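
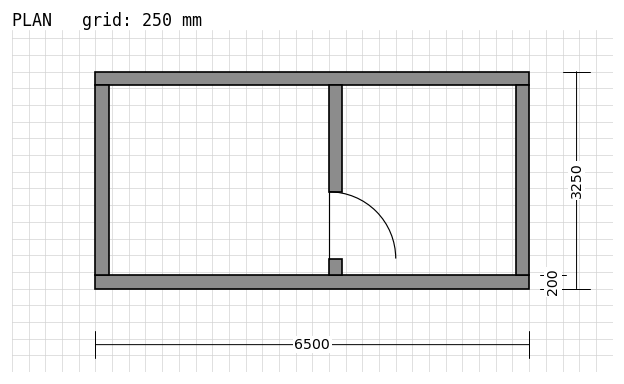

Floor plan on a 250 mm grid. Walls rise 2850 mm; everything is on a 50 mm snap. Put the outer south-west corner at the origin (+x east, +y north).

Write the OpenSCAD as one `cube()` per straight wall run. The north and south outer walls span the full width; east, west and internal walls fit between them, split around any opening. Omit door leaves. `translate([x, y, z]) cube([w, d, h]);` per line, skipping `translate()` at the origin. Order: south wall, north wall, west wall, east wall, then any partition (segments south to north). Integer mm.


cube([6500, 200, 2850]);
translate([0, 3050, 0]) cube([6500, 200, 2850]);
translate([0, 200, 0]) cube([200, 2850, 2850]);
translate([6300, 200, 0]) cube([200, 2850, 2850]);
translate([3500, 200, 0]) cube([200, 250, 2850]);
translate([3500, 1450, 0]) cube([200, 1600, 2850]);


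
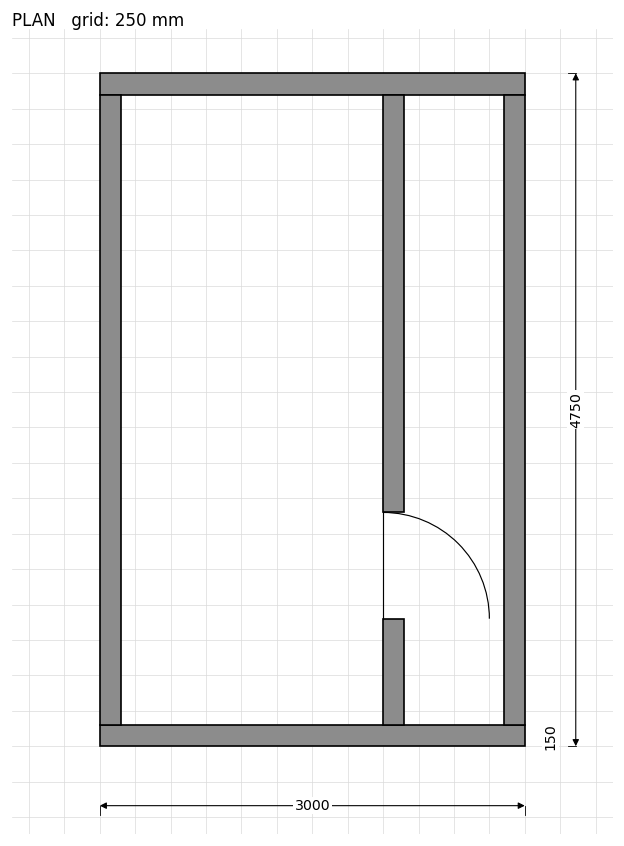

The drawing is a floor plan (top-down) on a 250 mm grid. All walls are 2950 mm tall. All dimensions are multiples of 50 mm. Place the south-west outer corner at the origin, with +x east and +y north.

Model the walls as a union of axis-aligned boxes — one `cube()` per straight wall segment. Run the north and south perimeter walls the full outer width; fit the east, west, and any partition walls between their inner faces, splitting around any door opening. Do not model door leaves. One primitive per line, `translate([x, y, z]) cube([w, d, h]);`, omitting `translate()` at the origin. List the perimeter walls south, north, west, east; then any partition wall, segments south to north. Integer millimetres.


cube([3000, 150, 2950]);
translate([0, 4600, 0]) cube([3000, 150, 2950]);
translate([0, 150, 0]) cube([150, 4450, 2950]);
translate([2850, 150, 0]) cube([150, 4450, 2950]);
translate([2000, 150, 0]) cube([150, 750, 2950]);
translate([2000, 1650, 0]) cube([150, 2950, 2950]);


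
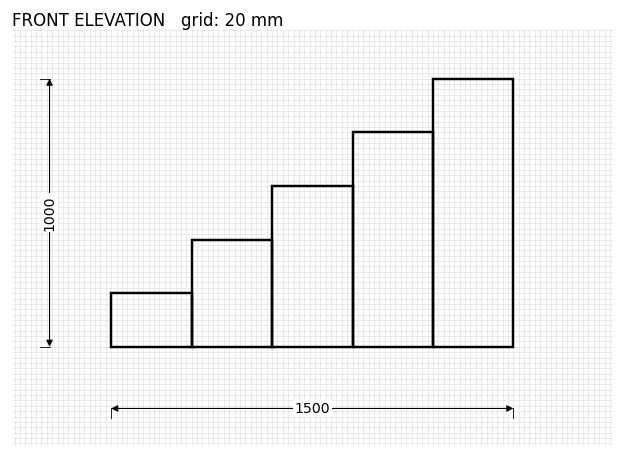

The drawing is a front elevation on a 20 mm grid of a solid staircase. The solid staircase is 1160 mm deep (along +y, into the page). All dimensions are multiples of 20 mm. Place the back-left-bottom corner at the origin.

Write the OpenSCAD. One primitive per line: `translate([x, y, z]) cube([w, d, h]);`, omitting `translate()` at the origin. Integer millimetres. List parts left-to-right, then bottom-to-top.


cube([300, 1160, 200]);
translate([300, 0, 0]) cube([300, 1160, 400]);
translate([600, 0, 0]) cube([300, 1160, 600]);
translate([900, 0, 0]) cube([300, 1160, 800]);
translate([1200, 0, 0]) cube([300, 1160, 1000]);


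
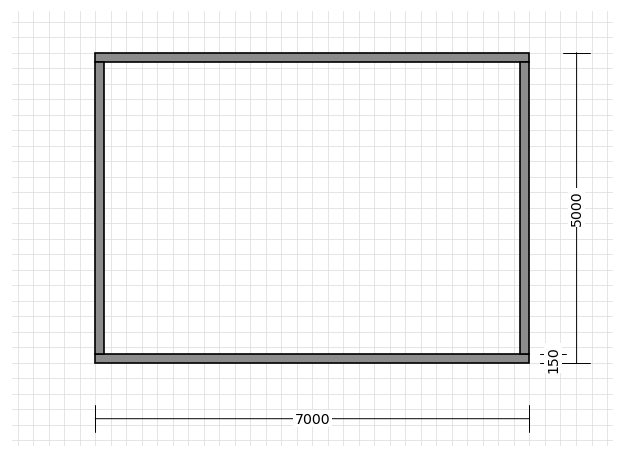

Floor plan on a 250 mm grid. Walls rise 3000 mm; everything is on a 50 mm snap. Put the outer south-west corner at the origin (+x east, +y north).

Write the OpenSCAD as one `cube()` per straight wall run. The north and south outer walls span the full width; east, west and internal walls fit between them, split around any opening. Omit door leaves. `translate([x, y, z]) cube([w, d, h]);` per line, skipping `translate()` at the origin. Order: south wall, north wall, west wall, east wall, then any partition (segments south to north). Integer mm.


cube([7000, 150, 3000]);
translate([0, 4850, 0]) cube([7000, 150, 3000]);
translate([0, 150, 0]) cube([150, 4700, 3000]);
translate([6850, 150, 0]) cube([150, 4700, 3000]);


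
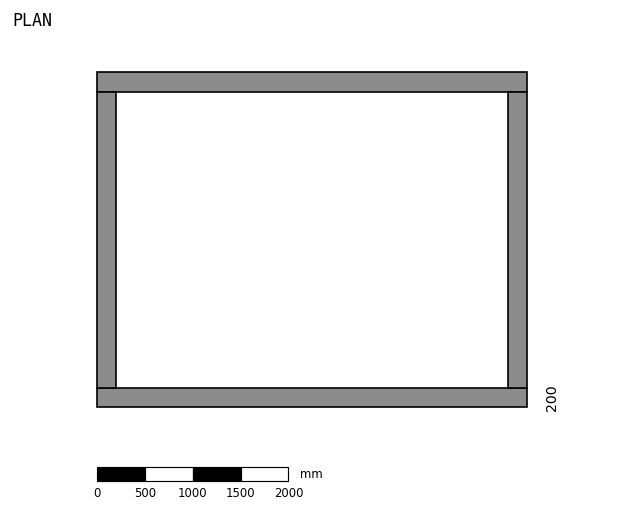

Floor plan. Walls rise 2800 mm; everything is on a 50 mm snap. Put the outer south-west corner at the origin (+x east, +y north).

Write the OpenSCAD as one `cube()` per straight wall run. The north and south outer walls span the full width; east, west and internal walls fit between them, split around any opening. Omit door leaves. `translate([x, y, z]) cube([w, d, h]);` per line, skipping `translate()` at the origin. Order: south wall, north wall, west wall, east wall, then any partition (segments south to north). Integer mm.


cube([4500, 200, 2800]);
translate([0, 3300, 0]) cube([4500, 200, 2800]);
translate([0, 200, 0]) cube([200, 3100, 2800]);
translate([4300, 200, 0]) cube([200, 3100, 2800]);


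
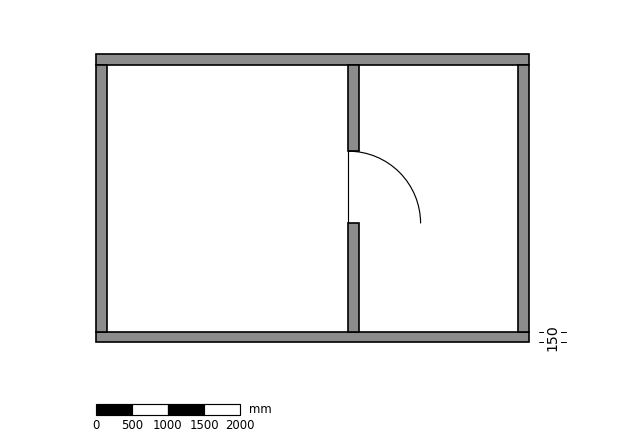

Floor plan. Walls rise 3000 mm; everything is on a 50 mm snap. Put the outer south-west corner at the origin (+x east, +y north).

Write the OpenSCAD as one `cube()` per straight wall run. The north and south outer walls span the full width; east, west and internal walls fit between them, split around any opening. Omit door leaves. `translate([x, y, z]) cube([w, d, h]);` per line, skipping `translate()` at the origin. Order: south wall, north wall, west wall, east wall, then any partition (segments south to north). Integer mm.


cube([6000, 150, 3000]);
translate([0, 3850, 0]) cube([6000, 150, 3000]);
translate([0, 150, 0]) cube([150, 3700, 3000]);
translate([5850, 150, 0]) cube([150, 3700, 3000]);
translate([3500, 150, 0]) cube([150, 1500, 3000]);
translate([3500, 2650, 0]) cube([150, 1200, 3000]);


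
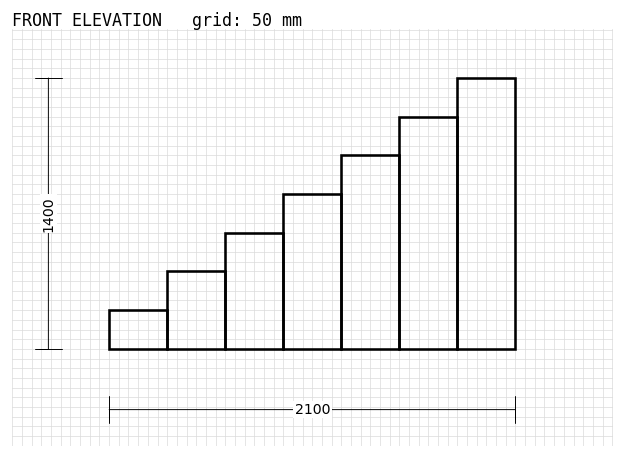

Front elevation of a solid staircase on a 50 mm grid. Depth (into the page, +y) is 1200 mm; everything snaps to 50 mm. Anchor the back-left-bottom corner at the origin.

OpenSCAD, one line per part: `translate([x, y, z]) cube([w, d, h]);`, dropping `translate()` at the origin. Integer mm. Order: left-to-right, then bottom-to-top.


cube([300, 1200, 200]);
translate([300, 0, 0]) cube([300, 1200, 400]);
translate([600, 0, 0]) cube([300, 1200, 600]);
translate([900, 0, 0]) cube([300, 1200, 800]);
translate([1200, 0, 0]) cube([300, 1200, 1000]);
translate([1500, 0, 0]) cube([300, 1200, 1200]);
translate([1800, 0, 0]) cube([300, 1200, 1400]);


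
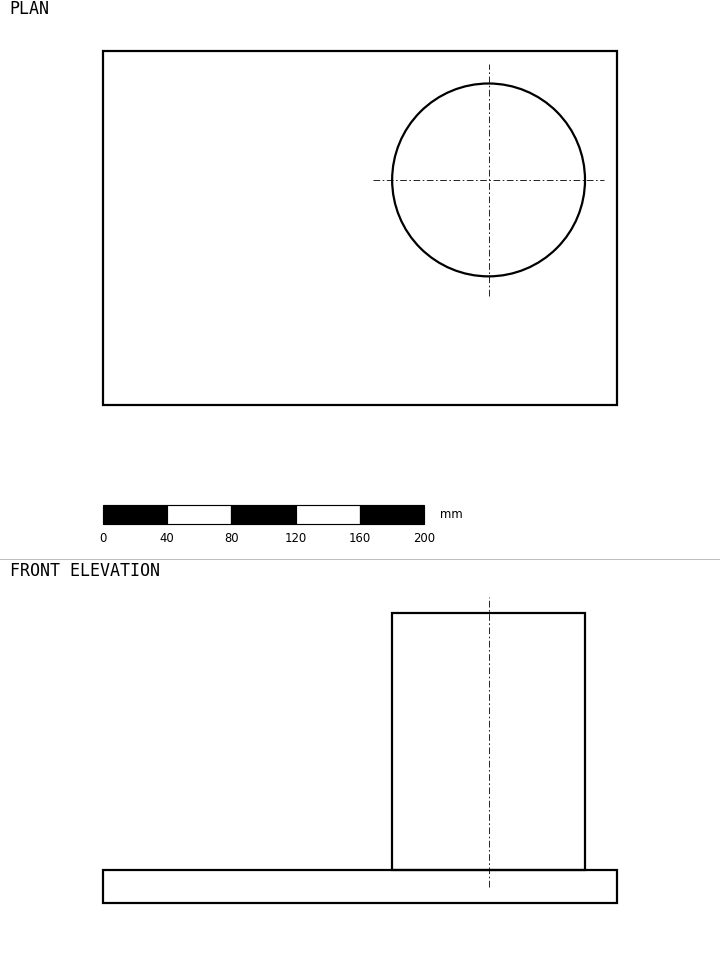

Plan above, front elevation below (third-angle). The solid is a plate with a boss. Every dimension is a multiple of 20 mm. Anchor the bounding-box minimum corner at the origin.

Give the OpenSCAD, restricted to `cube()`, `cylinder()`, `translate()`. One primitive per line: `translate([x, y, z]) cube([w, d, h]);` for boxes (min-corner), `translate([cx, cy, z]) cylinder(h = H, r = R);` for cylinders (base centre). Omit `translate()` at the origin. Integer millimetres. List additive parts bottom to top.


cube([320, 220, 20]);
translate([240, 140, 20]) cylinder(h = 160, r = 60);


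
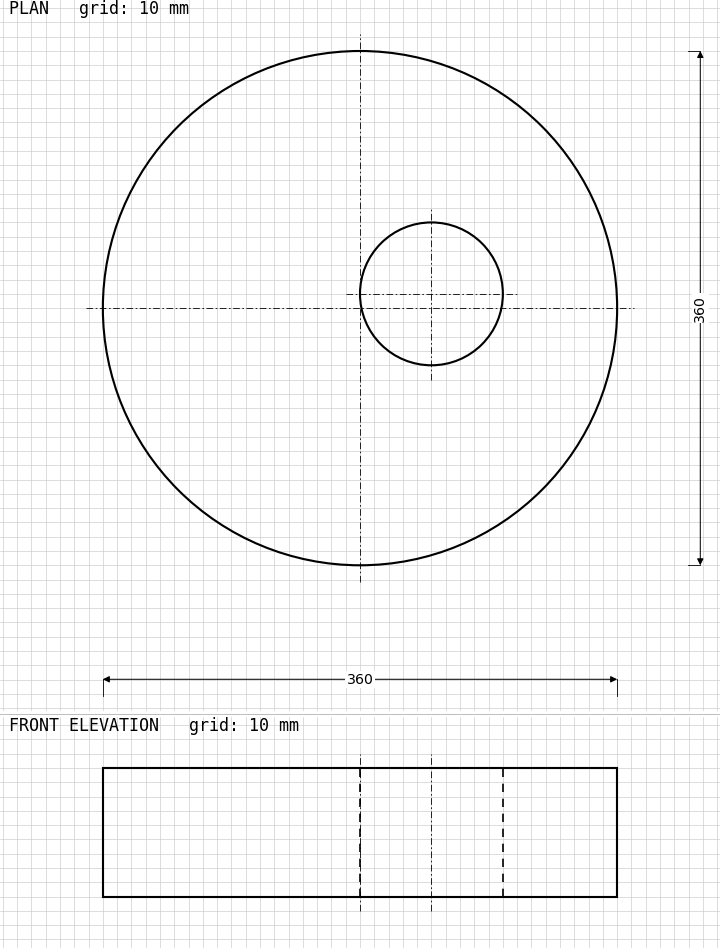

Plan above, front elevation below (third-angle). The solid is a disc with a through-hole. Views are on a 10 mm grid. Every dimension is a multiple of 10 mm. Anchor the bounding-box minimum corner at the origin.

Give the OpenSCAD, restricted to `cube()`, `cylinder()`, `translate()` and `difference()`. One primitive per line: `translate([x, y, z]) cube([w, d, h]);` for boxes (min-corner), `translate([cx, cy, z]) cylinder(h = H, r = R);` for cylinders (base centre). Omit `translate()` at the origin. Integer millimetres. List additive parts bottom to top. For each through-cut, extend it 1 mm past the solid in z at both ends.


difference() {
  translate([180, 180, 0]) cylinder(h = 90, r = 180);
  translate([230, 190, -1]) cylinder(h = 92, r = 50);
}


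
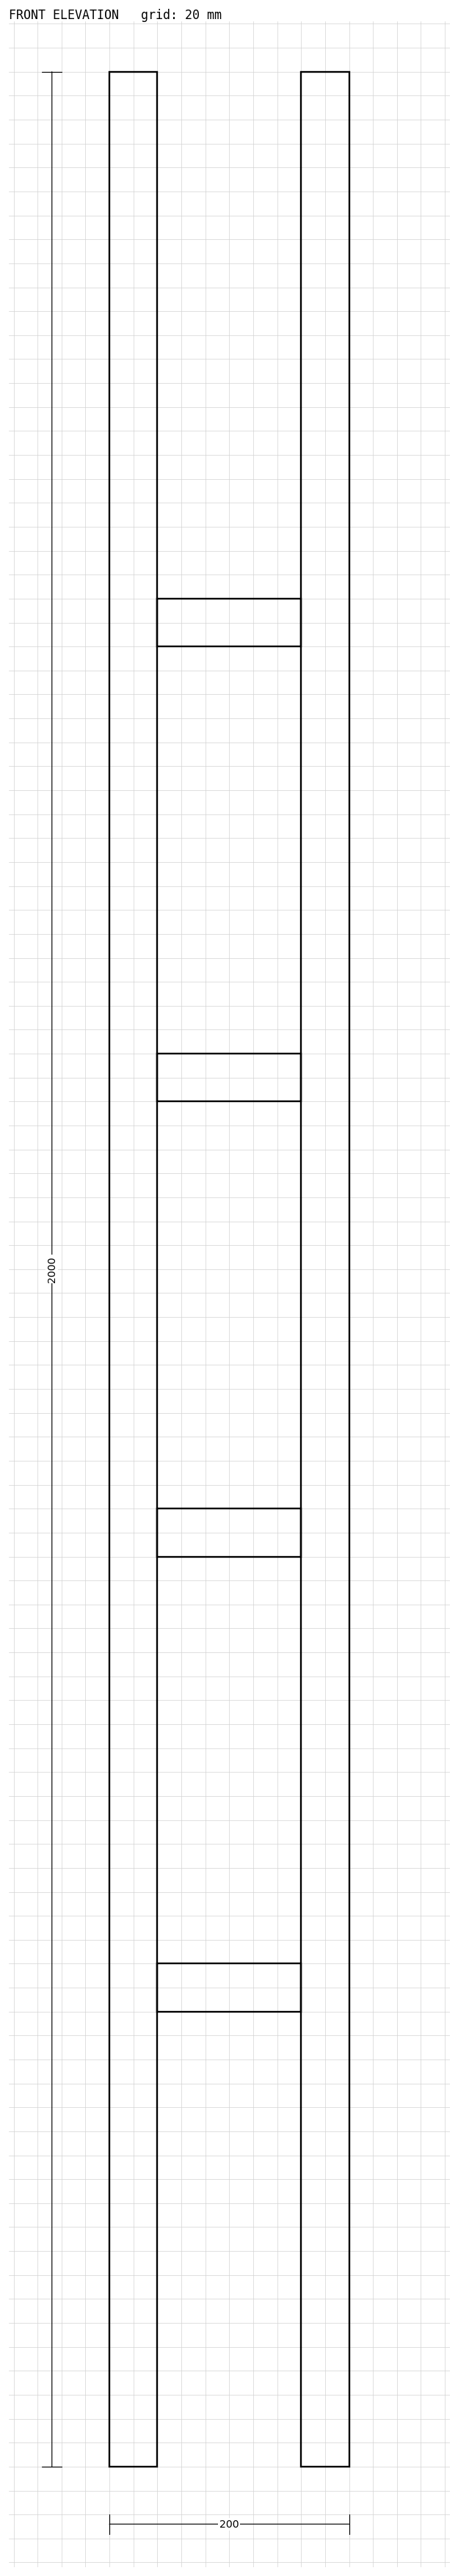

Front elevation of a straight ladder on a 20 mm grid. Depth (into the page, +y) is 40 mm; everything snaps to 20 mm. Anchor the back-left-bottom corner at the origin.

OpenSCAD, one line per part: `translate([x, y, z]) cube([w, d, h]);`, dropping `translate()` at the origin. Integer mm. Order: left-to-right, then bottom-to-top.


cube([40, 40, 2000]);
translate([40, 0, 380]) cube([120, 40, 40]);
translate([40, 0, 760]) cube([120, 40, 40]);
translate([40, 0, 1140]) cube([120, 40, 40]);
translate([40, 0, 1520]) cube([120, 40, 40]);
translate([160, 0, 0]) cube([40, 40, 2000]);


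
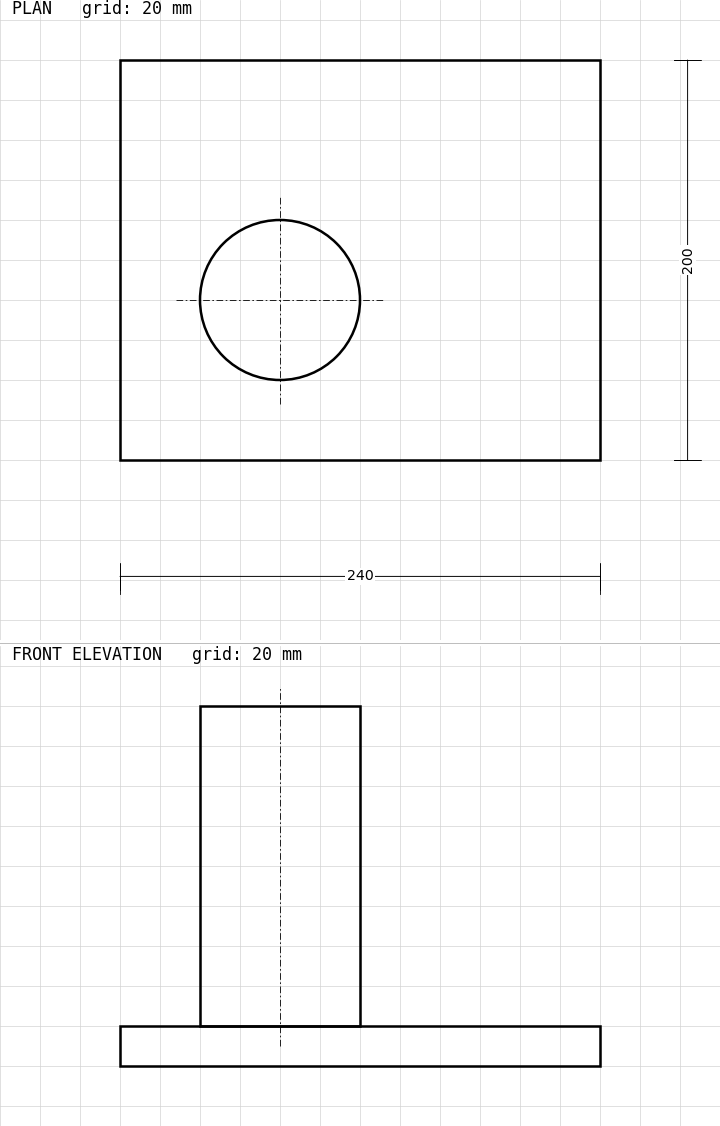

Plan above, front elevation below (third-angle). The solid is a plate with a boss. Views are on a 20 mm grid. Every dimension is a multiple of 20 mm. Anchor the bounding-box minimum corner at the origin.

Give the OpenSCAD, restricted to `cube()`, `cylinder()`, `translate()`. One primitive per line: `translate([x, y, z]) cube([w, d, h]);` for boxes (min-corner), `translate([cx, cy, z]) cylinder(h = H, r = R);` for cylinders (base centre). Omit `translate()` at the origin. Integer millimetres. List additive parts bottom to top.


cube([240, 200, 20]);
translate([80, 80, 20]) cylinder(h = 160, r = 40);


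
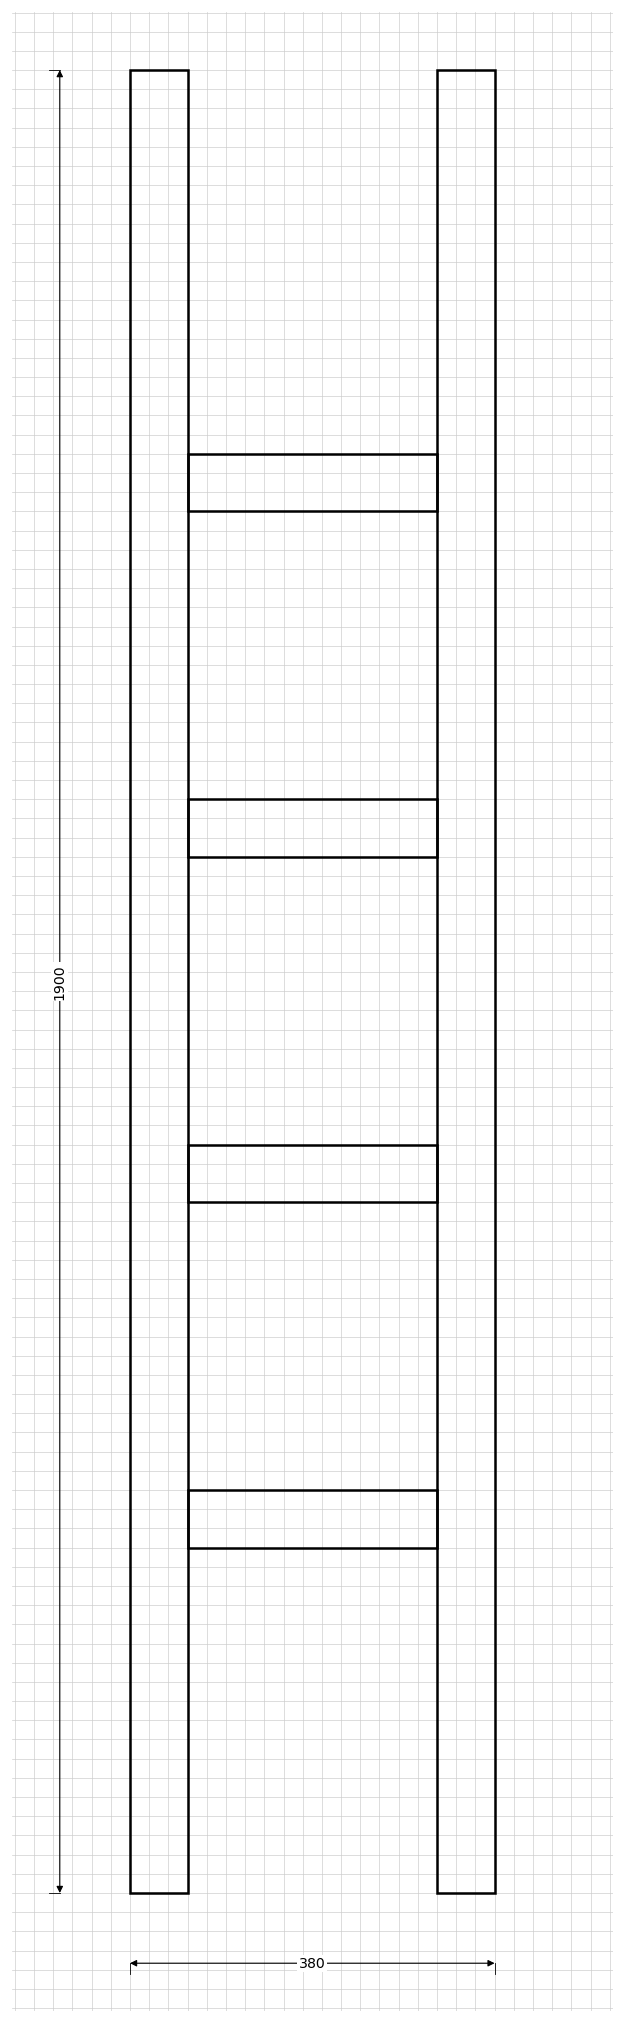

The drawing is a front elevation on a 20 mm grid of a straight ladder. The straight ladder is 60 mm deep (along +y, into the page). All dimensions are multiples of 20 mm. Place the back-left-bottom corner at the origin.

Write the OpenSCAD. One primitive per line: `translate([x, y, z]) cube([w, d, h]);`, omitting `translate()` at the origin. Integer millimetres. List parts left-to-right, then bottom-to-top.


cube([60, 60, 1900]);
translate([60, 0, 360]) cube([260, 60, 60]);
translate([60, 0, 720]) cube([260, 60, 60]);
translate([60, 0, 1080]) cube([260, 60, 60]);
translate([60, 0, 1440]) cube([260, 60, 60]);
translate([320, 0, 0]) cube([60, 60, 1900]);


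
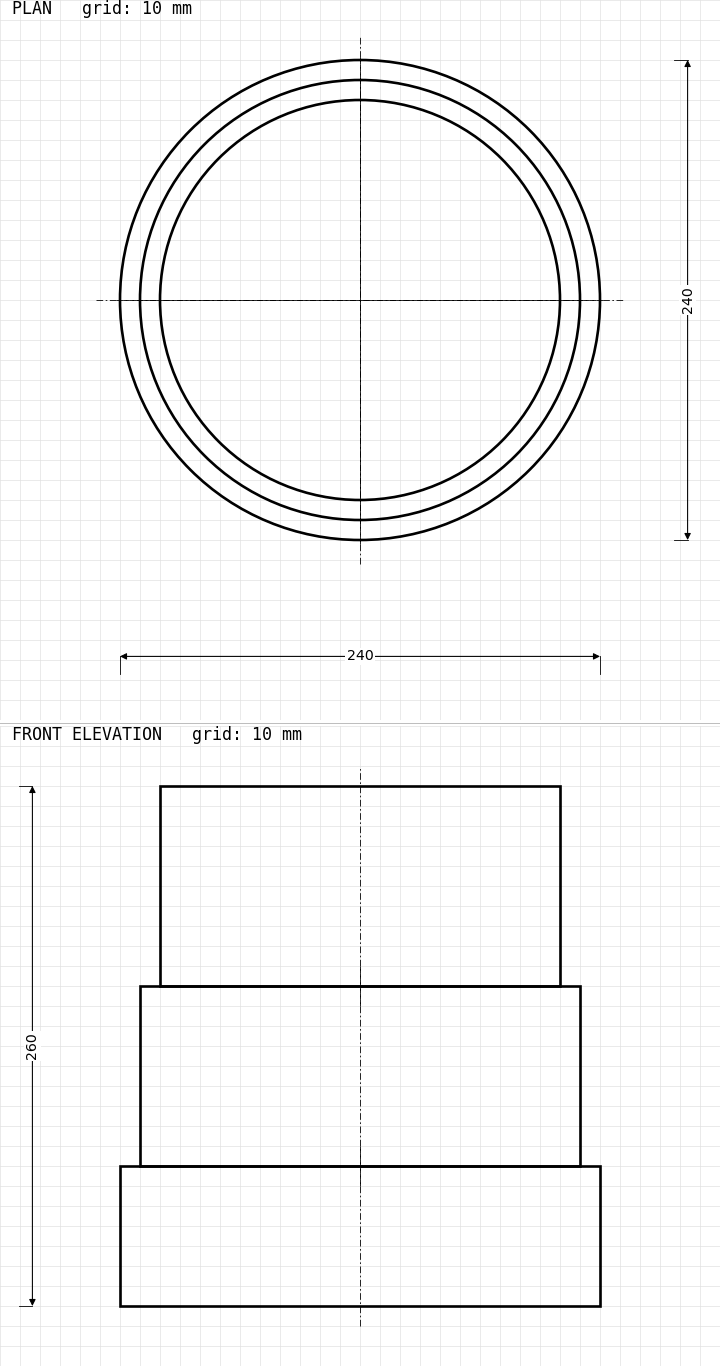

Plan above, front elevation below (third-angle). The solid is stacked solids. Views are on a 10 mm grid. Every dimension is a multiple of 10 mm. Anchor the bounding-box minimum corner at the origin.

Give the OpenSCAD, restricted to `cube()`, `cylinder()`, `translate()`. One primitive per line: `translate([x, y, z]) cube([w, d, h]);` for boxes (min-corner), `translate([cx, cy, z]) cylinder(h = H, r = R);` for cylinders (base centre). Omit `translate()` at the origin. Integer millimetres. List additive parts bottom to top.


translate([120, 120, 0]) cylinder(h = 70, r = 120);
translate([120, 120, 70]) cylinder(h = 90, r = 110);
translate([120, 120, 160]) cylinder(h = 100, r = 100);


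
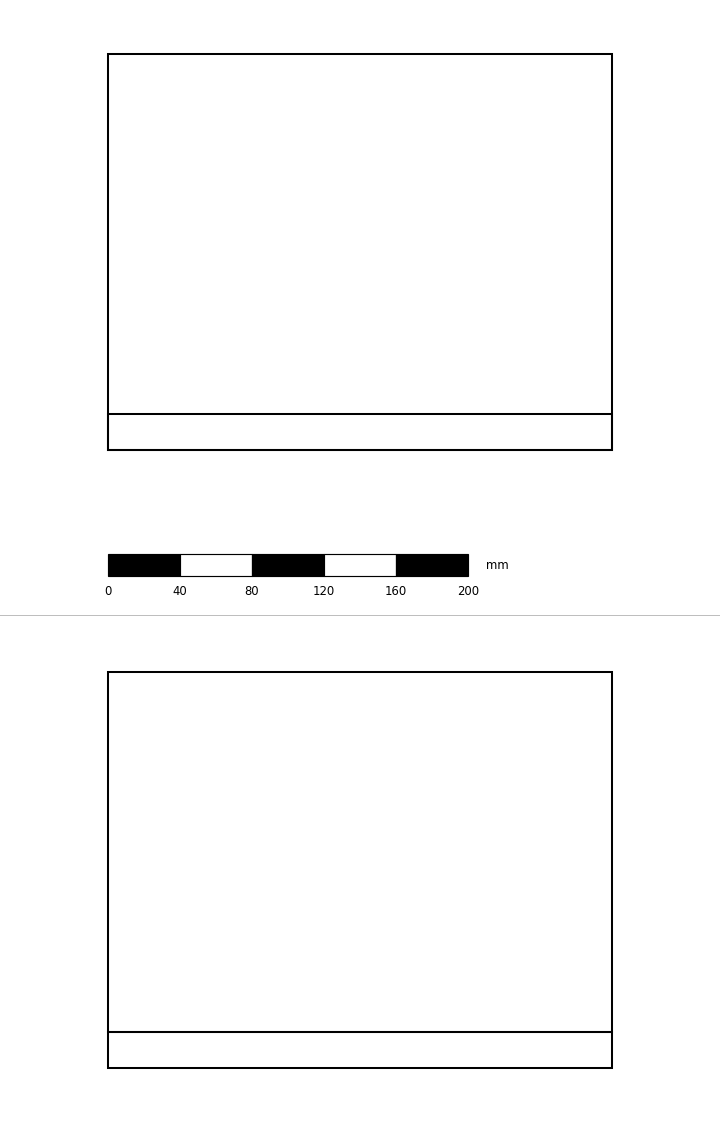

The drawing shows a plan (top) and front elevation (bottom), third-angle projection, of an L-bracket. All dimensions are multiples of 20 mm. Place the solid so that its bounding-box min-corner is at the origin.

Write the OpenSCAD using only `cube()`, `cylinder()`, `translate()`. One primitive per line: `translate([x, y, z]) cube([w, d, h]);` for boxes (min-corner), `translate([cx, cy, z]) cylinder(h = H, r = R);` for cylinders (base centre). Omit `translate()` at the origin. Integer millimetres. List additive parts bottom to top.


cube([280, 220, 20]);
translate([0, 0, 20]) cube([280, 20, 200]);


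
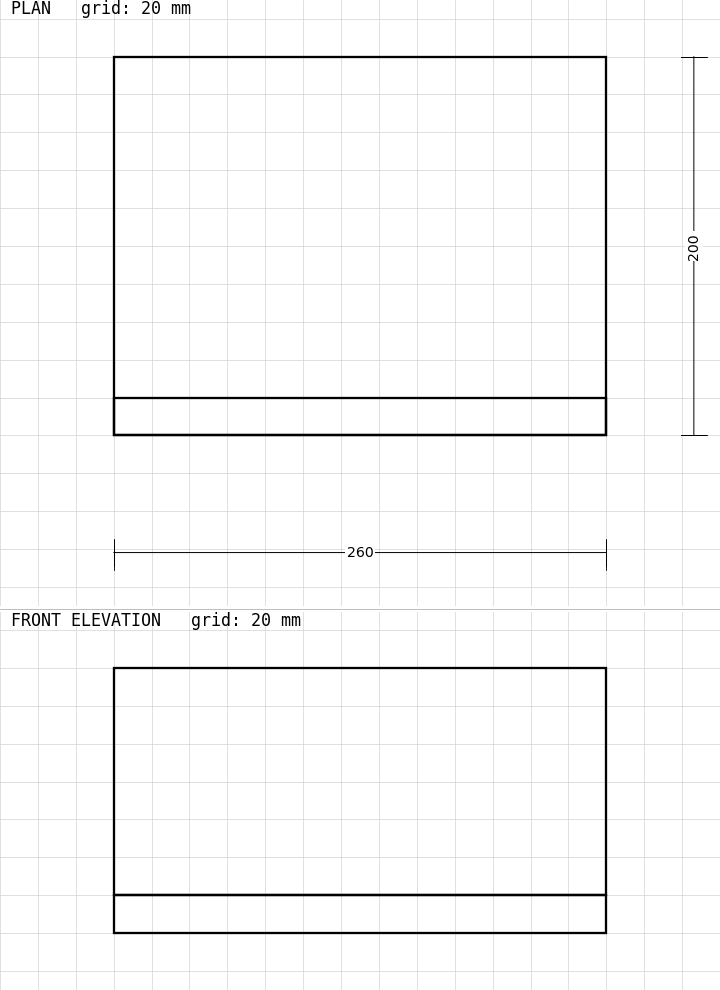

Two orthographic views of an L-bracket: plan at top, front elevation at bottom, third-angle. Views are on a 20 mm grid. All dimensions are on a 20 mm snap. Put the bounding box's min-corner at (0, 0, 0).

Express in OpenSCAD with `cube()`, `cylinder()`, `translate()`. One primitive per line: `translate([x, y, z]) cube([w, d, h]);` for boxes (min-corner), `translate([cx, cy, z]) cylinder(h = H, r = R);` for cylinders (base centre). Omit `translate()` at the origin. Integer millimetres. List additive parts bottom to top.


cube([260, 200, 20]);
translate([0, 0, 20]) cube([260, 20, 120]);


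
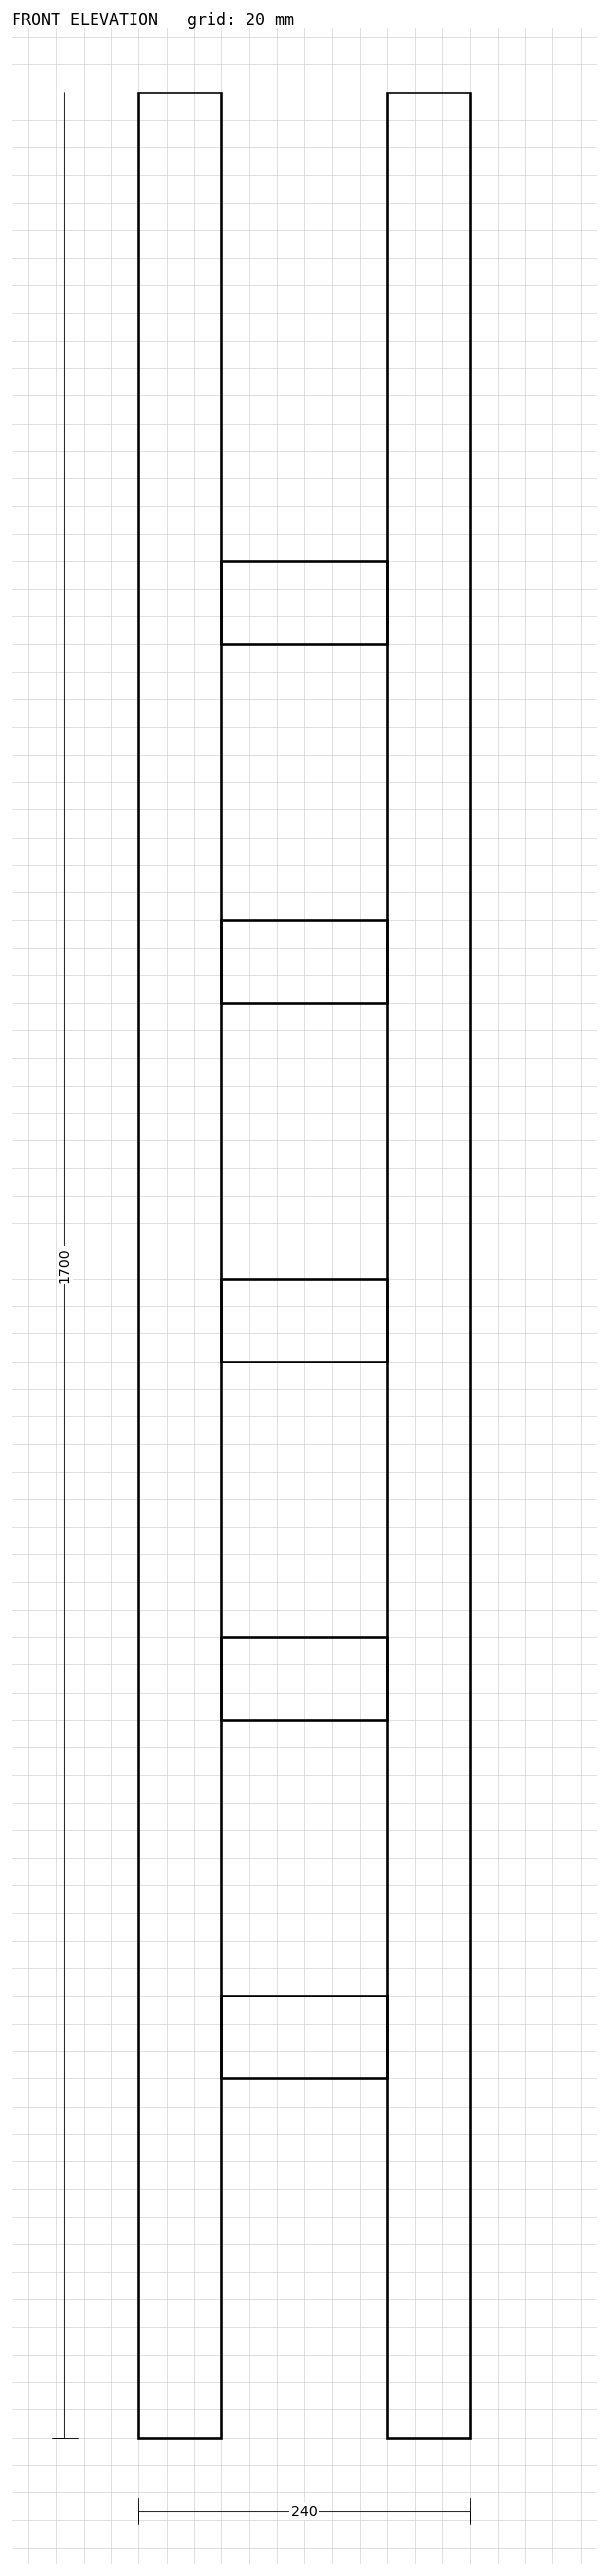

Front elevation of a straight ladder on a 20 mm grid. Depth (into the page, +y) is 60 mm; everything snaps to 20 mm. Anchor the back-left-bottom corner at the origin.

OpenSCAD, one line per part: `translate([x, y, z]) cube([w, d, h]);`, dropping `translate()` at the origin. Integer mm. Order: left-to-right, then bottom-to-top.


cube([60, 60, 1700]);
translate([60, 0, 260]) cube([120, 60, 60]);
translate([60, 0, 520]) cube([120, 60, 60]);
translate([60, 0, 780]) cube([120, 60, 60]);
translate([60, 0, 1040]) cube([120, 60, 60]);
translate([60, 0, 1300]) cube([120, 60, 60]);
translate([180, 0, 0]) cube([60, 60, 1700]);


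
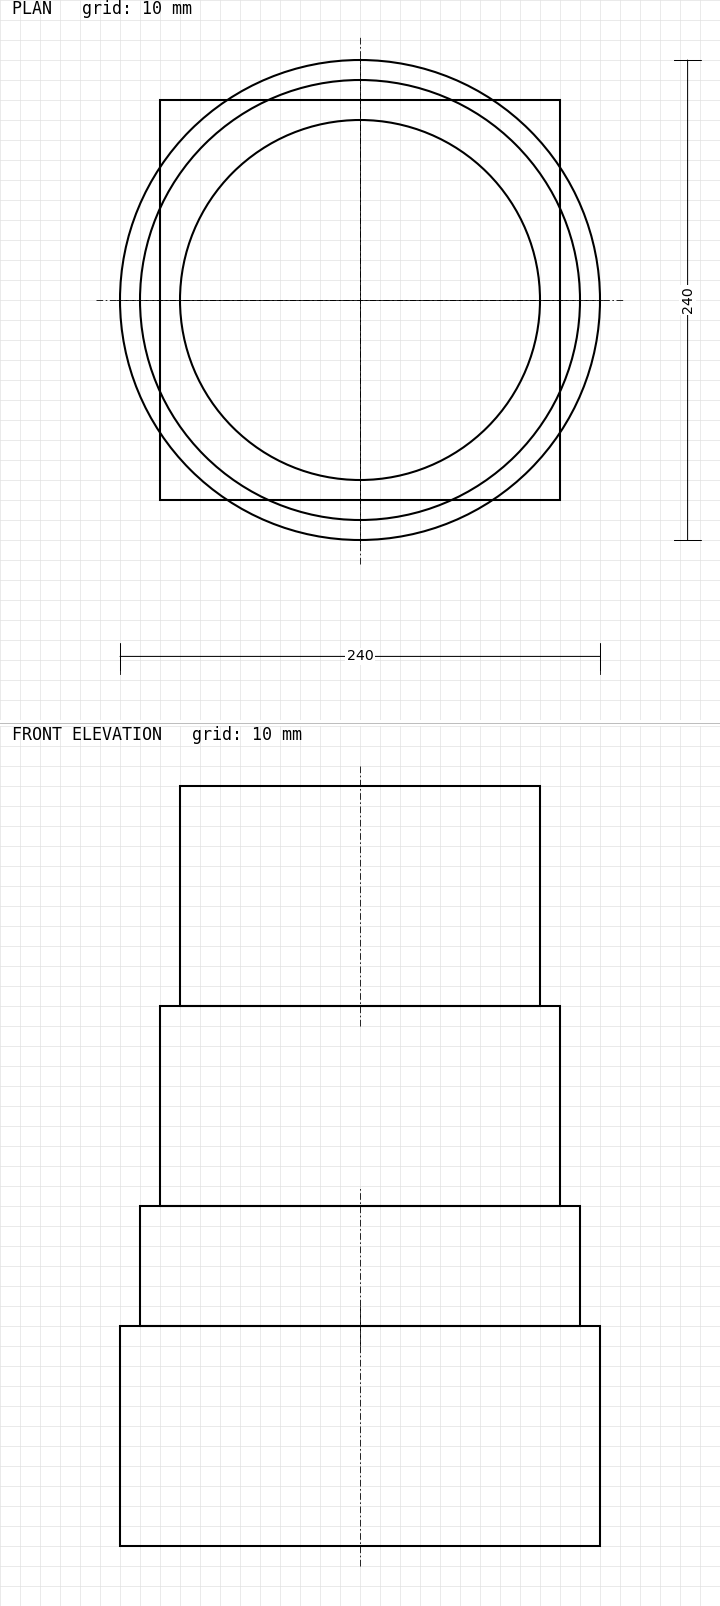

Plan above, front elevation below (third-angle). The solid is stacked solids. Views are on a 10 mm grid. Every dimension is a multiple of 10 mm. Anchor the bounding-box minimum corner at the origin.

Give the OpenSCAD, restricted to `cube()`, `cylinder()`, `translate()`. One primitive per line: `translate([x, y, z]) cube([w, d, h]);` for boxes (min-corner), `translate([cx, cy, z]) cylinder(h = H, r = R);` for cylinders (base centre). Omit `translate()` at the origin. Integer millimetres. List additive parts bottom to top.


translate([120, 120, 0]) cylinder(h = 110, r = 120);
translate([120, 120, 110]) cylinder(h = 60, r = 110);
translate([20, 20, 170]) cube([200, 200, 100]);
translate([120, 120, 270]) cylinder(h = 110, r = 90);


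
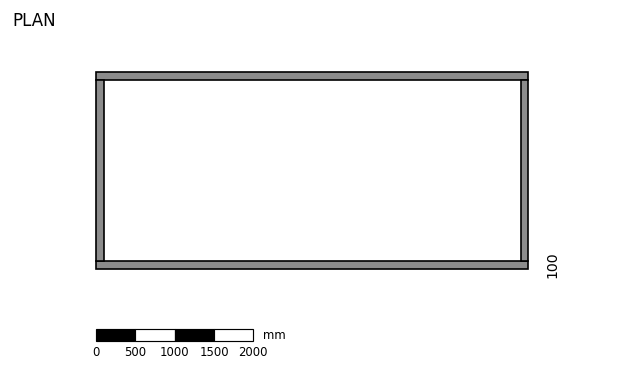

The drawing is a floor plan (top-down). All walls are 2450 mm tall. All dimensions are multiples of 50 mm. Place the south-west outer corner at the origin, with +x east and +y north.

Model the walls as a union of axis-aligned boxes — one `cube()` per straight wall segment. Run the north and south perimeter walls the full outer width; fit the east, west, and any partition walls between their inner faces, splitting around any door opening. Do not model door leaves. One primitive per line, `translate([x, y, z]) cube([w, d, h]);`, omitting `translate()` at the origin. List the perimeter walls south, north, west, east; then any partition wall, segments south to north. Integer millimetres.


cube([5500, 100, 2450]);
translate([0, 2400, 0]) cube([5500, 100, 2450]);
translate([0, 100, 0]) cube([100, 2300, 2450]);
translate([5400, 100, 0]) cube([100, 2300, 2450]);


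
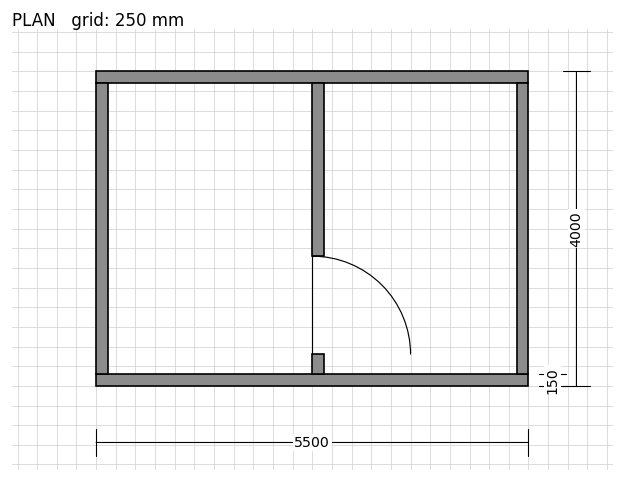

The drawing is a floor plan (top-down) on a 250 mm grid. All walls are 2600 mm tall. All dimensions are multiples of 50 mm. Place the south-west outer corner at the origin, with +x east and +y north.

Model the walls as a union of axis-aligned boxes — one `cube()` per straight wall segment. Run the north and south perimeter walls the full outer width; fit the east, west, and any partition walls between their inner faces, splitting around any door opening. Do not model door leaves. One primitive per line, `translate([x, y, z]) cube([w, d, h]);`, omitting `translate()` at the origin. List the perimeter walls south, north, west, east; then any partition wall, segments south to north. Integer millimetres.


cube([5500, 150, 2600]);
translate([0, 3850, 0]) cube([5500, 150, 2600]);
translate([0, 150, 0]) cube([150, 3700, 2600]);
translate([5350, 150, 0]) cube([150, 3700, 2600]);
translate([2750, 150, 0]) cube([150, 250, 2600]);
translate([2750, 1650, 0]) cube([150, 2200, 2600]);


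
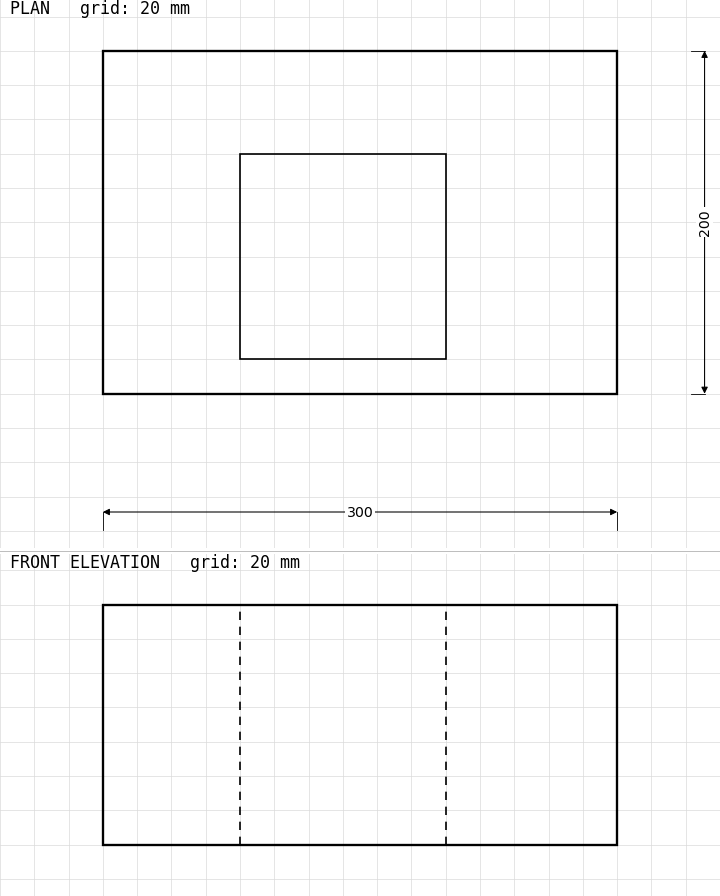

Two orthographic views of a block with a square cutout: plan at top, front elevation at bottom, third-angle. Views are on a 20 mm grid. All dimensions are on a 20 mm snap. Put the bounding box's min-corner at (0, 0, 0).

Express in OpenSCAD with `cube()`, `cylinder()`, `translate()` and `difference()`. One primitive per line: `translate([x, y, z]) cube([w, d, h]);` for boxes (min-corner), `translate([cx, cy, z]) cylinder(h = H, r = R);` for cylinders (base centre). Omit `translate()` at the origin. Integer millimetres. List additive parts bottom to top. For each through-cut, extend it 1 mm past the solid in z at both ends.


difference() {
  cube([300, 200, 140]);
  translate([80, 20, -1]) cube([120, 120, 142]);
}


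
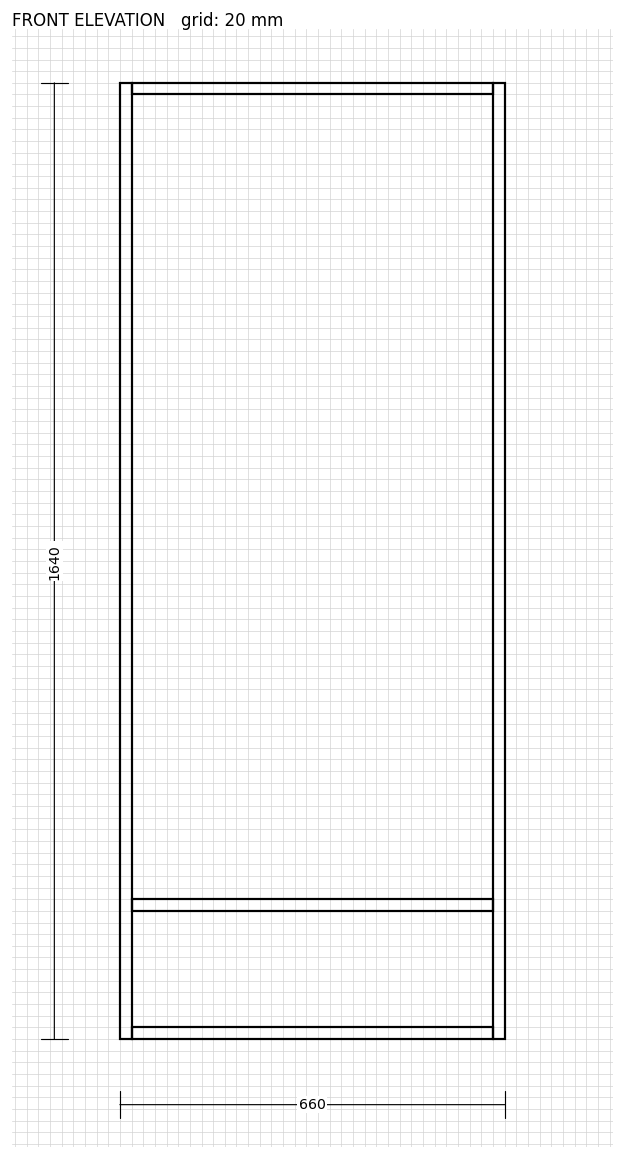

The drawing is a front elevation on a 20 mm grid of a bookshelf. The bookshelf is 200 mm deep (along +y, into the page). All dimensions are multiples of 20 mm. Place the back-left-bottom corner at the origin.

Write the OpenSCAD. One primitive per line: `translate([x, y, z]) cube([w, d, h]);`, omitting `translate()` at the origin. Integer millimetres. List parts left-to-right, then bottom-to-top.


cube([20, 200, 1640]);
translate([20, 0, 0]) cube([620, 200, 20]);
translate([20, 0, 220]) cube([620, 200, 20]);
translate([20, 0, 1620]) cube([620, 200, 20]);
translate([640, 0, 0]) cube([20, 200, 1640]);


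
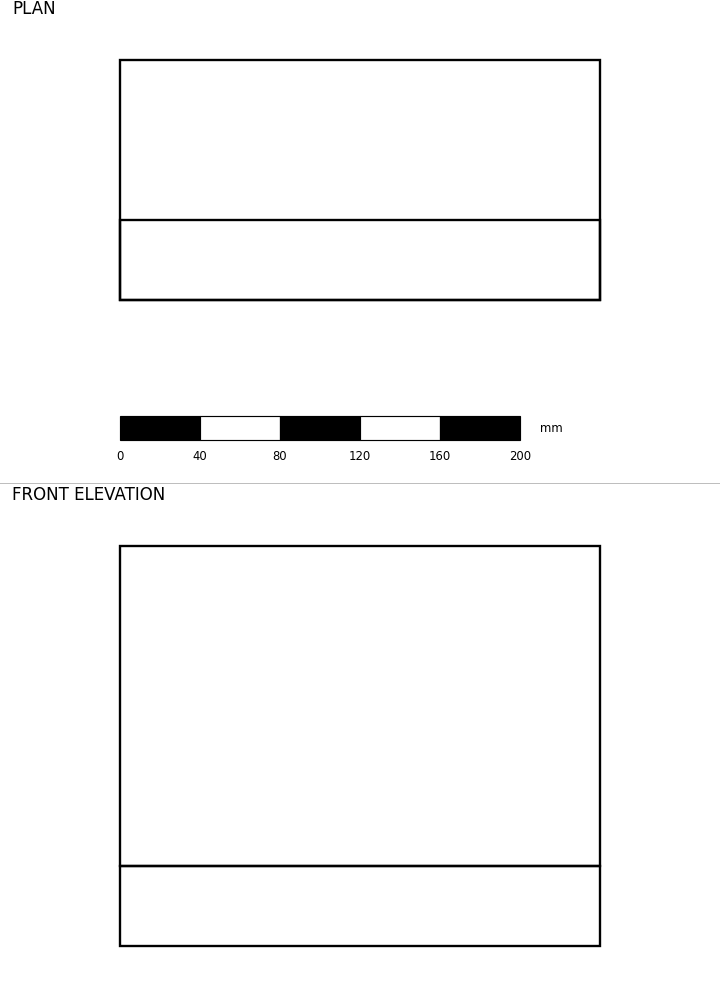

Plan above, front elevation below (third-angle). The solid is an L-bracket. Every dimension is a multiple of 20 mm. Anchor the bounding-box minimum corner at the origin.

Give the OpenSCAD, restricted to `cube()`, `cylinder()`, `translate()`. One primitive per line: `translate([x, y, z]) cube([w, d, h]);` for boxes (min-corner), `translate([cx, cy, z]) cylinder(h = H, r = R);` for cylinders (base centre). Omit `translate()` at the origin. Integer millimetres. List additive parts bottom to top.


cube([240, 120, 40]);
translate([0, 0, 40]) cube([240, 40, 160]);


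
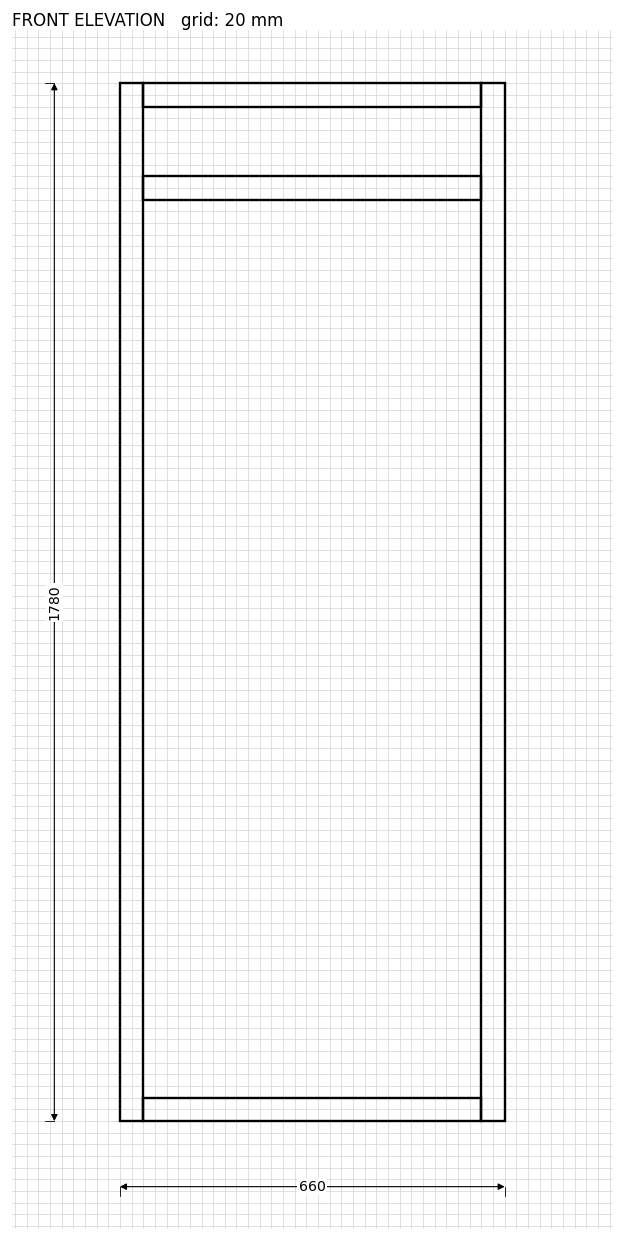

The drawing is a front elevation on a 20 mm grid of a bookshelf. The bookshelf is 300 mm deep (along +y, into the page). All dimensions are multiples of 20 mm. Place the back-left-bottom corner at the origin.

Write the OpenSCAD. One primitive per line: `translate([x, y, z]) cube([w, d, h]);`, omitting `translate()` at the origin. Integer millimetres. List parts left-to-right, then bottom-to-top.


cube([40, 300, 1780]);
translate([40, 0, 0]) cube([580, 300, 40]);
translate([40, 0, 1580]) cube([580, 300, 40]);
translate([40, 0, 1740]) cube([580, 300, 40]);
translate([620, 0, 0]) cube([40, 300, 1780]);


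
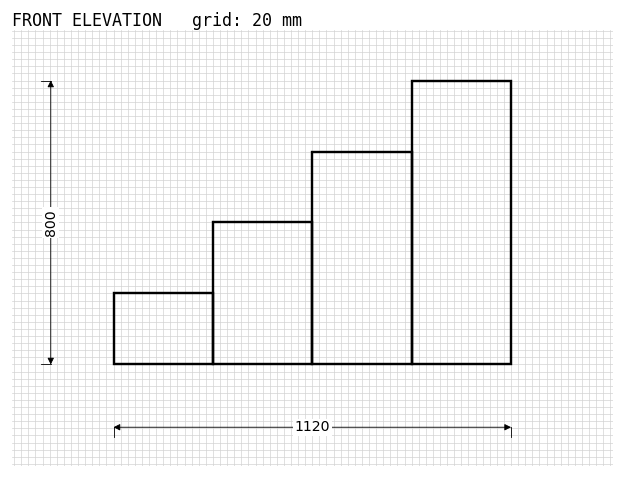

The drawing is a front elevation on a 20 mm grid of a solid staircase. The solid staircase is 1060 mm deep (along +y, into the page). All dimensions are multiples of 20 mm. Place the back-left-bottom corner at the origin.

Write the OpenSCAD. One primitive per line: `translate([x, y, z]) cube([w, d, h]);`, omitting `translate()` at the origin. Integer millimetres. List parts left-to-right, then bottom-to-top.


cube([280, 1060, 200]);
translate([280, 0, 0]) cube([280, 1060, 400]);
translate([560, 0, 0]) cube([280, 1060, 600]);
translate([840, 0, 0]) cube([280, 1060, 800]);


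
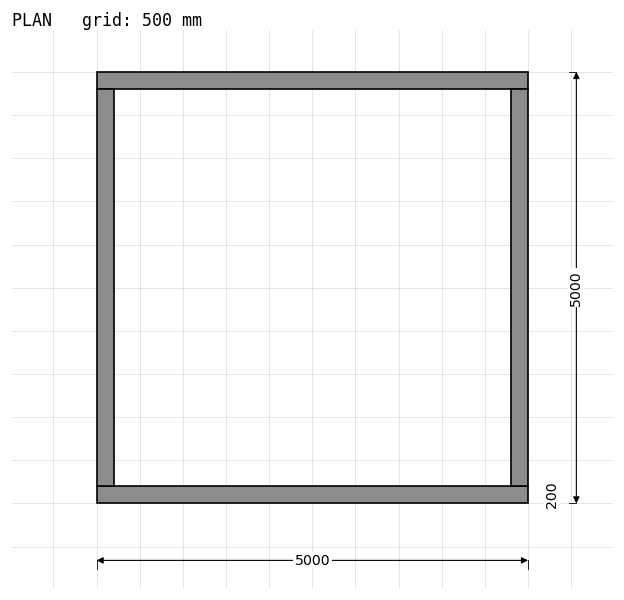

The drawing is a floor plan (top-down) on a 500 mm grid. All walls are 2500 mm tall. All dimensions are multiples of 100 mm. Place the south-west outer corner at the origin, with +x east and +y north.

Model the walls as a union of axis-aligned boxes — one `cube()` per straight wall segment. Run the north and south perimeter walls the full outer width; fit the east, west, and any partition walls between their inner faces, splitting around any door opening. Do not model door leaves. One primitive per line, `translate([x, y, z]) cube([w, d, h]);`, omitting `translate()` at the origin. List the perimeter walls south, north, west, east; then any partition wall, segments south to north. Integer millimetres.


cube([5000, 200, 2500]);
translate([0, 4800, 0]) cube([5000, 200, 2500]);
translate([0, 200, 0]) cube([200, 4600, 2500]);
translate([4800, 200, 0]) cube([200, 4600, 2500]);


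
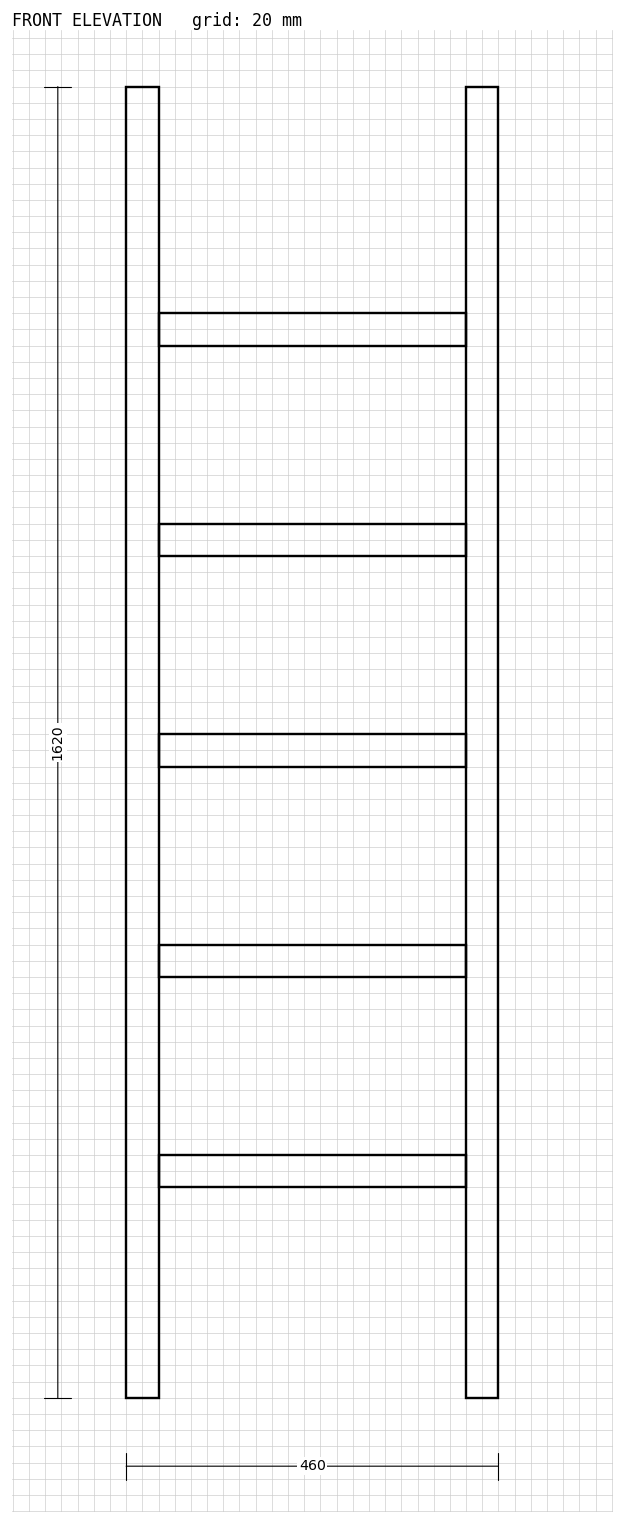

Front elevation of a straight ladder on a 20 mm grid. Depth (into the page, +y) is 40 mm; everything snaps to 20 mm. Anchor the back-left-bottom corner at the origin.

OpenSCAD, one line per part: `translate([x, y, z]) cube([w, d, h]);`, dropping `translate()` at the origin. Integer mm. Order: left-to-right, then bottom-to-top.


cube([40, 40, 1620]);
translate([40, 0, 260]) cube([380, 40, 40]);
translate([40, 0, 520]) cube([380, 40, 40]);
translate([40, 0, 780]) cube([380, 40, 40]);
translate([40, 0, 1040]) cube([380, 40, 40]);
translate([40, 0, 1300]) cube([380, 40, 40]);
translate([420, 0, 0]) cube([40, 40, 1620]);


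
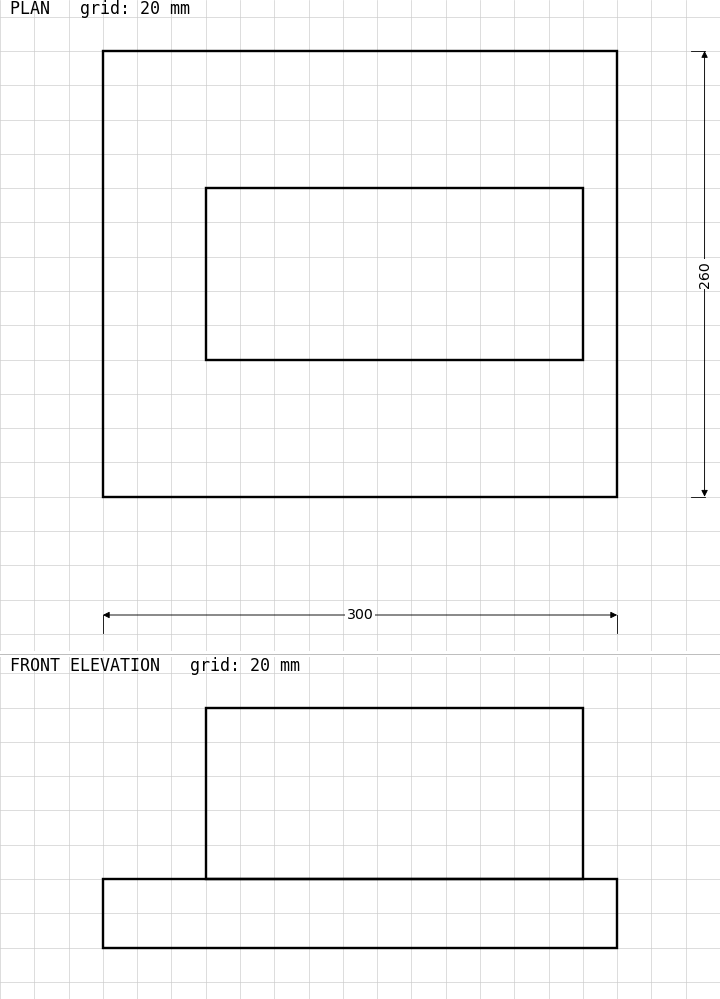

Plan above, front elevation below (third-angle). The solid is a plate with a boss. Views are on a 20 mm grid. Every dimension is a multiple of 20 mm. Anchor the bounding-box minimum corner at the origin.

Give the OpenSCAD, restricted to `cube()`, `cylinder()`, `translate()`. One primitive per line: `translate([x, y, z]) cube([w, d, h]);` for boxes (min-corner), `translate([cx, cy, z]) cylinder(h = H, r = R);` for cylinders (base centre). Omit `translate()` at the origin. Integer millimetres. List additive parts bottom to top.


cube([300, 260, 40]);
translate([60, 80, 40]) cube([220, 100, 100]);


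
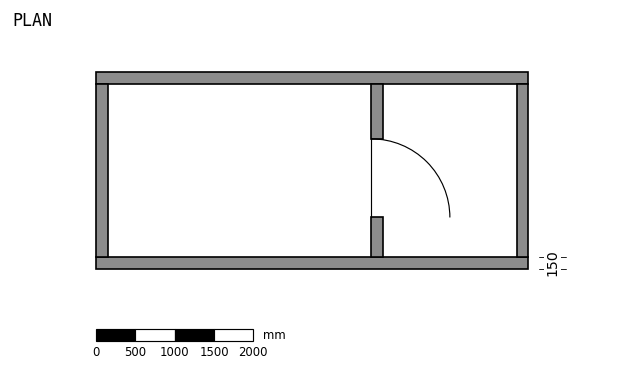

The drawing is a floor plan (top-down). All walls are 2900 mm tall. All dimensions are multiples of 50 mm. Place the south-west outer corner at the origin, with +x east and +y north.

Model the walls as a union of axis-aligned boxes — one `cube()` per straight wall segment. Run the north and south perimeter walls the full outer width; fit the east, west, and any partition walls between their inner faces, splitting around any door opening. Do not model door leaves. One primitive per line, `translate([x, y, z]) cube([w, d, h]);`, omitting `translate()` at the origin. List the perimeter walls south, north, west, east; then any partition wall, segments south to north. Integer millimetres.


cube([5500, 150, 2900]);
translate([0, 2350, 0]) cube([5500, 150, 2900]);
translate([0, 150, 0]) cube([150, 2200, 2900]);
translate([5350, 150, 0]) cube([150, 2200, 2900]);
translate([3500, 150, 0]) cube([150, 500, 2900]);
translate([3500, 1650, 0]) cube([150, 700, 2900]);


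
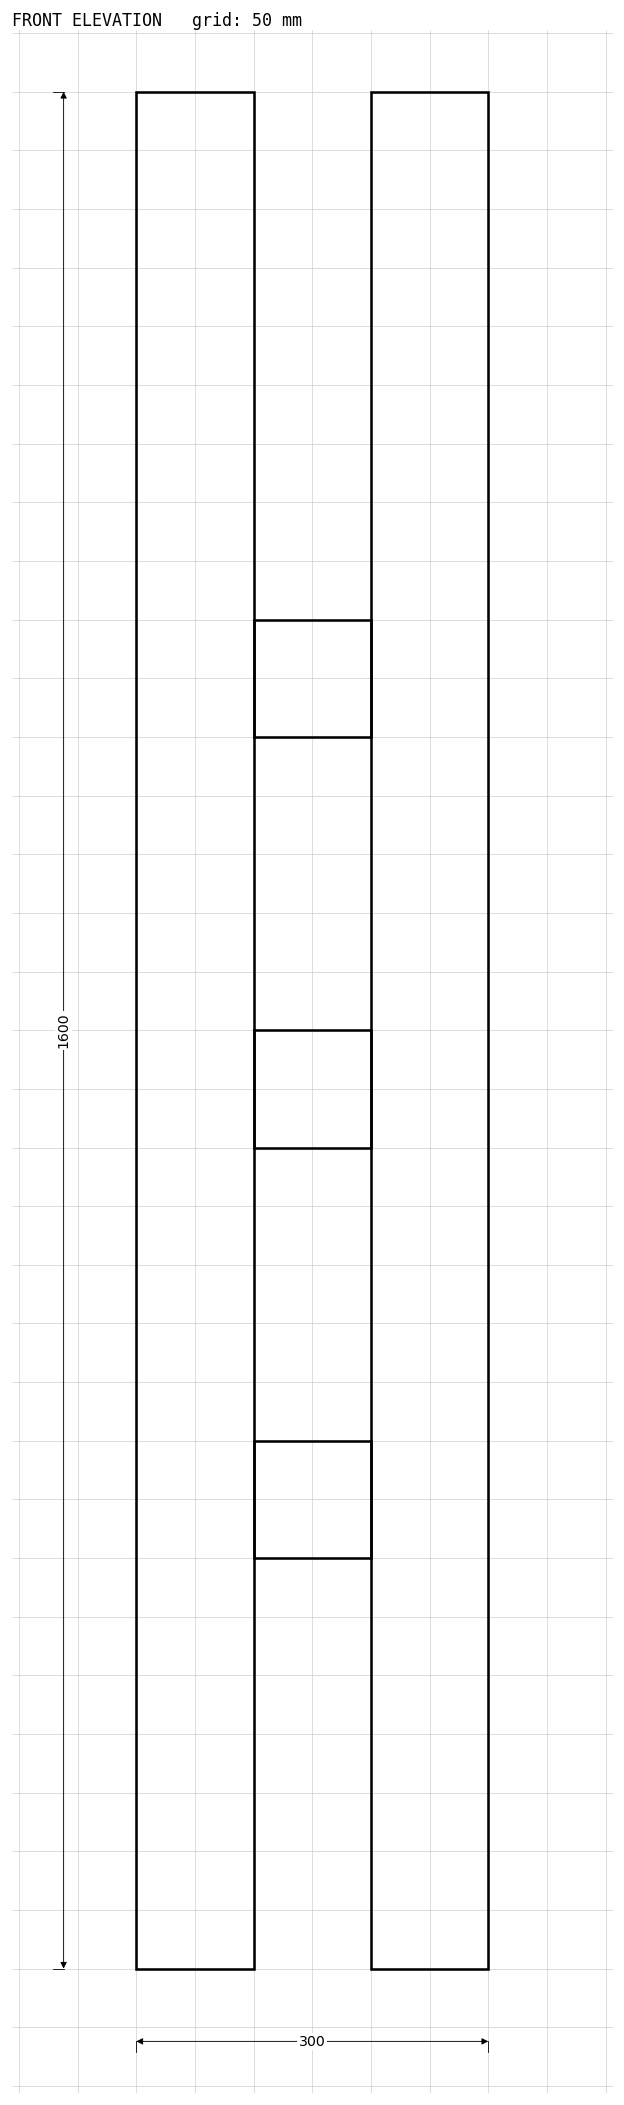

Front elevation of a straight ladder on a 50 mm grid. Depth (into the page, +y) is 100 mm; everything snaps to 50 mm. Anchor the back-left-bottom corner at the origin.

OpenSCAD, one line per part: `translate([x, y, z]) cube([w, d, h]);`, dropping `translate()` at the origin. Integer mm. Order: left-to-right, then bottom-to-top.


cube([100, 100, 1600]);
translate([100, 0, 350]) cube([100, 100, 100]);
translate([100, 0, 700]) cube([100, 100, 100]);
translate([100, 0, 1050]) cube([100, 100, 100]);
translate([200, 0, 0]) cube([100, 100, 1600]);


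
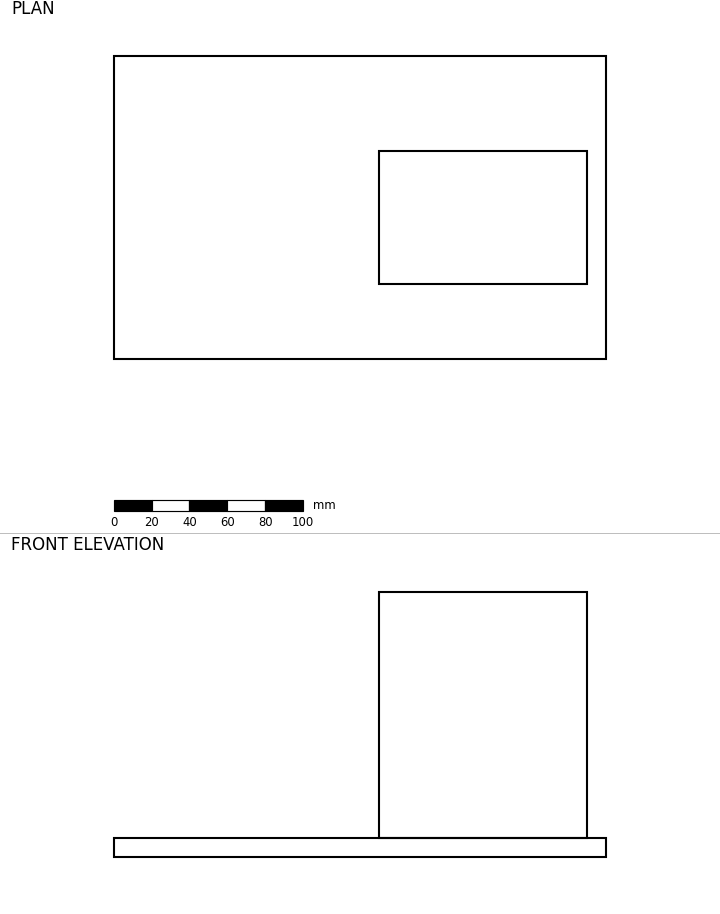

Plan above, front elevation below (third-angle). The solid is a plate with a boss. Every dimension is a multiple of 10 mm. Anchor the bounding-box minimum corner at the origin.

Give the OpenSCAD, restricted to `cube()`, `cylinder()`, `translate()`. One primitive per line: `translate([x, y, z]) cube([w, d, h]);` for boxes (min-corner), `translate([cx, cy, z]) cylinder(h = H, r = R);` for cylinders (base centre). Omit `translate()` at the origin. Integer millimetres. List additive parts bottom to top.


cube([260, 160, 10]);
translate([140, 40, 10]) cube([110, 70, 130]);


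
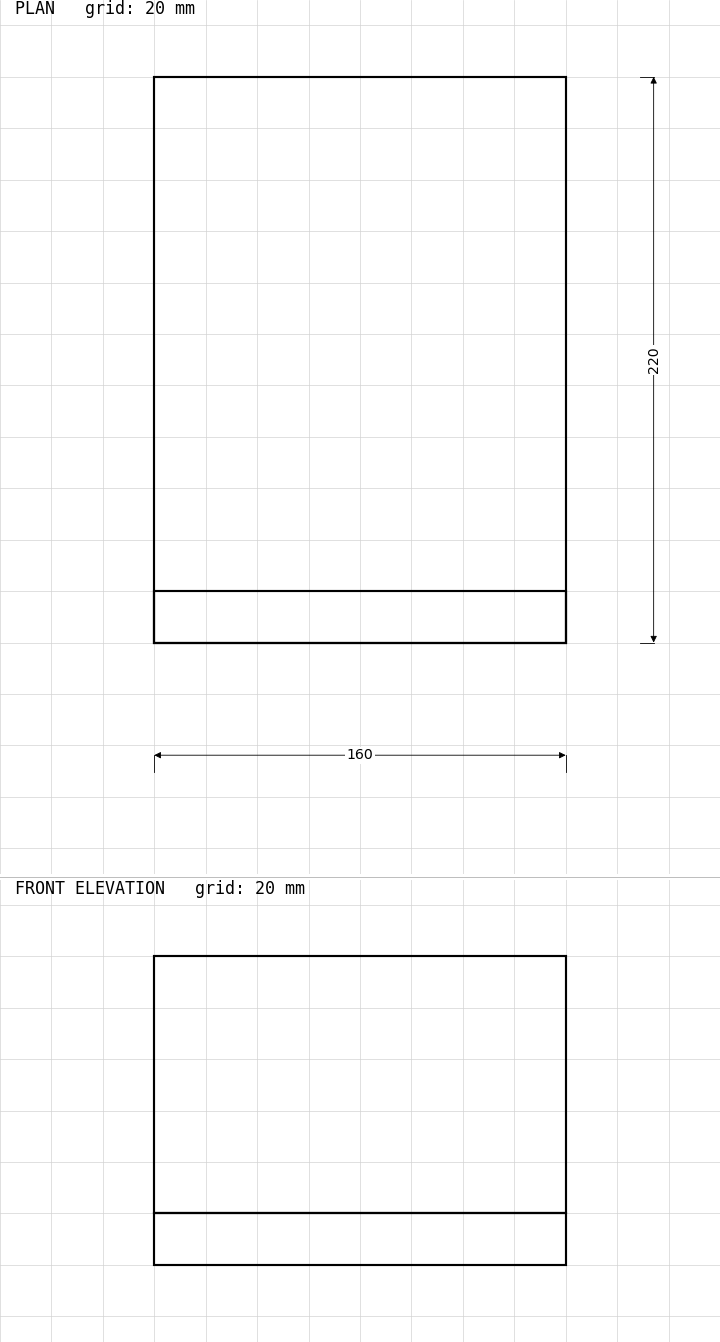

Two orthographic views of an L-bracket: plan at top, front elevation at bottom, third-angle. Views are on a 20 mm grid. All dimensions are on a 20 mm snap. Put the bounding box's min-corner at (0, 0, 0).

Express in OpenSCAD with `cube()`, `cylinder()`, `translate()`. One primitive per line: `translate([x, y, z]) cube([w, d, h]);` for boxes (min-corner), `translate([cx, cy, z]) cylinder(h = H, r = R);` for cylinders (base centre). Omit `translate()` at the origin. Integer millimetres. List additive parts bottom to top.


cube([160, 220, 20]);
translate([0, 0, 20]) cube([160, 20, 100]);


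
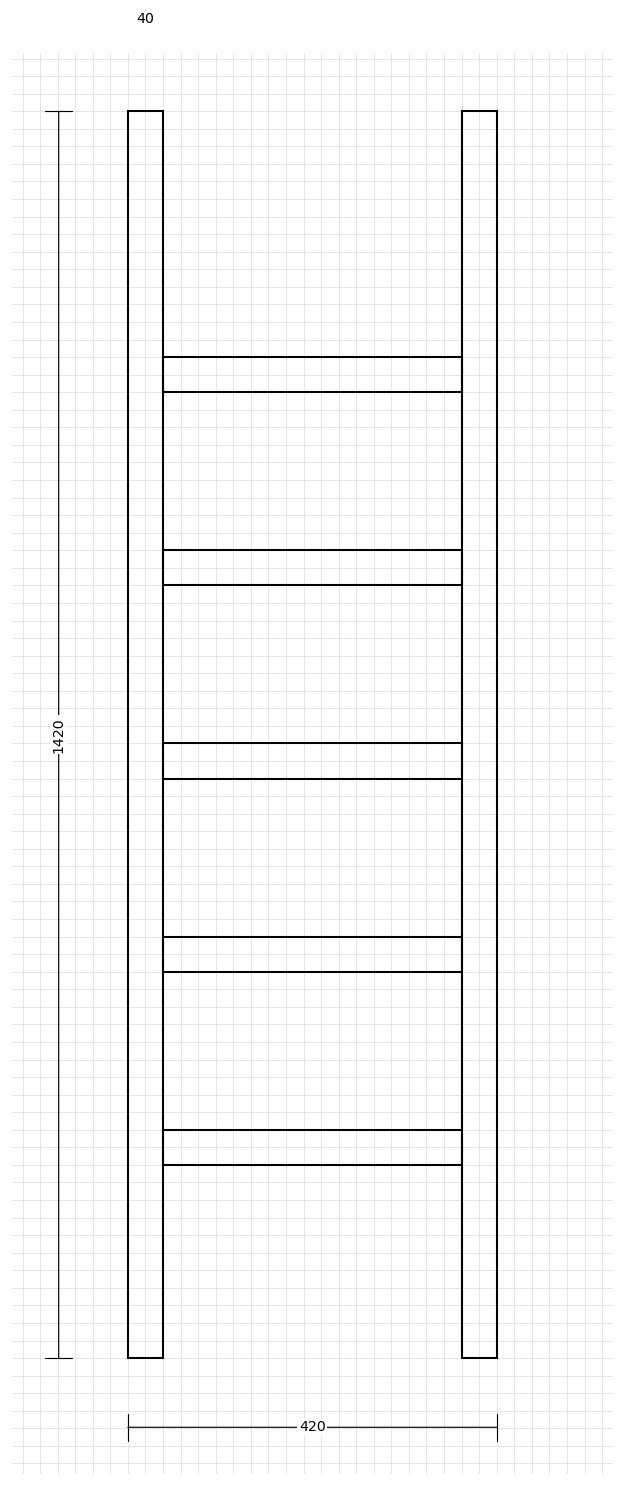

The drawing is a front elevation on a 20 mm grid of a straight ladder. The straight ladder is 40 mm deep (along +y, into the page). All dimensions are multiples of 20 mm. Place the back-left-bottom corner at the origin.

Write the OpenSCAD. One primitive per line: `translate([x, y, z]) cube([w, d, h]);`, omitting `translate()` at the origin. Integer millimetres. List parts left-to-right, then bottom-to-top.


cube([40, 40, 1420]);
translate([40, 0, 220]) cube([340, 40, 40]);
translate([40, 0, 440]) cube([340, 40, 40]);
translate([40, 0, 660]) cube([340, 40, 40]);
translate([40, 0, 880]) cube([340, 40, 40]);
translate([40, 0, 1100]) cube([340, 40, 40]);
translate([380, 0, 0]) cube([40, 40, 1420]);


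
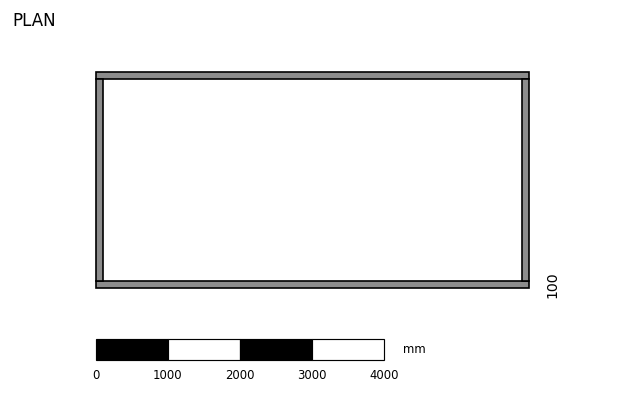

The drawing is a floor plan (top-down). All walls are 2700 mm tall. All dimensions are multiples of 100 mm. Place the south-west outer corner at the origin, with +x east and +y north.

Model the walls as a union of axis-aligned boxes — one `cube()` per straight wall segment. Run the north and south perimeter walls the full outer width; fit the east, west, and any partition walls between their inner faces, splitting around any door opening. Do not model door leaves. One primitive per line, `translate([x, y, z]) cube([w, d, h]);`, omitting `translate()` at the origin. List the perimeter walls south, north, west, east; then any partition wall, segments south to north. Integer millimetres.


cube([6000, 100, 2700]);
translate([0, 2900, 0]) cube([6000, 100, 2700]);
translate([0, 100, 0]) cube([100, 2800, 2700]);
translate([5900, 100, 0]) cube([100, 2800, 2700]);


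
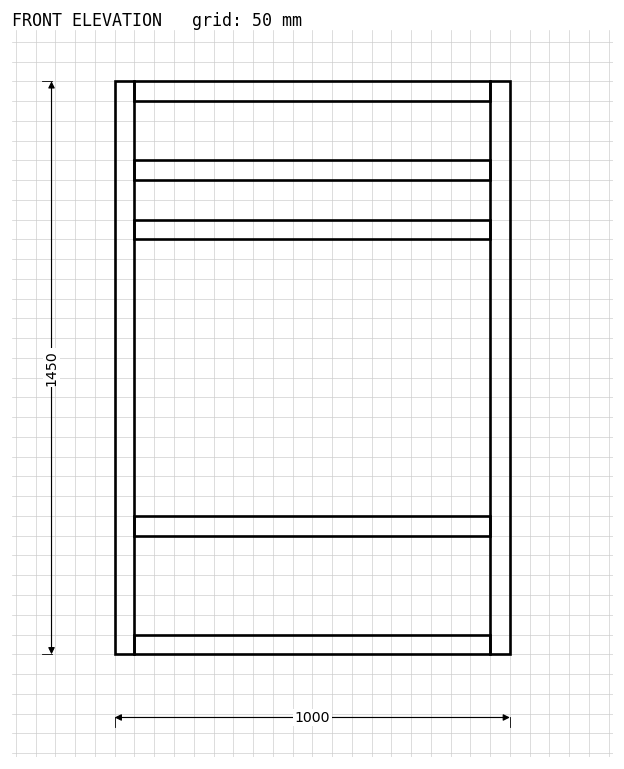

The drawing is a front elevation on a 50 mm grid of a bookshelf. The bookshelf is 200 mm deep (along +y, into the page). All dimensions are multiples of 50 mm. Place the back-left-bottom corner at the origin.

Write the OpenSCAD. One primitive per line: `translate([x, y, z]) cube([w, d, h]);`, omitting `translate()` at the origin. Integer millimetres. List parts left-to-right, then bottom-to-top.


cube([50, 200, 1450]);
translate([50, 0, 0]) cube([900, 200, 50]);
translate([50, 0, 300]) cube([900, 200, 50]);
translate([50, 0, 1050]) cube([900, 200, 50]);
translate([50, 0, 1200]) cube([900, 200, 50]);
translate([50, 0, 1400]) cube([900, 200, 50]);
translate([950, 0, 0]) cube([50, 200, 1450]);
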